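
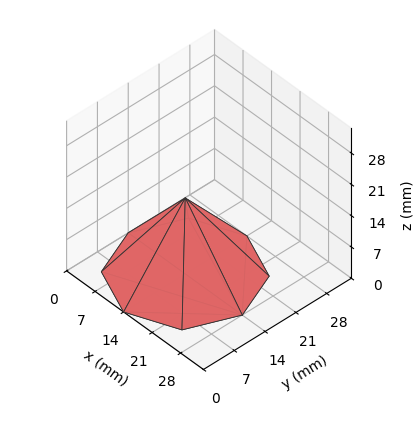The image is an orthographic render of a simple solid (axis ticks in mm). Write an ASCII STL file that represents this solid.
Reading the render: the shape is a regular 8-sided pyramid, base circumscribed radius ≈ 14 mm, apex at z ≈ 17 mm (dimensions read to the nearest mm from the axis ticks). For the STL, each face is triangulated and given an outward normal.

solid part
  facet normal 0.0000 0.0000 -1.0000
    outer loop
      vertex 14.0 28.0 0.0
      vertex 23.9 23.9 0.0
      vertex 28.0 14.0 0.0
    endloop
  endfacet
  facet normal 0.0000 0.0000 -1.0000
    outer loop
      vertex 4.1 23.9 0.0
      vertex 14.0 28.0 0.0
      vertex 28.0 14.0 0.0
    endloop
  endfacet
  facet normal 0.0000 0.0000 -1.0000
    outer loop
      vertex 0.0 14.0 0.0
      vertex 4.1 23.9 0.0
      vertex 28.0 14.0 0.0
    endloop
  endfacet
  facet normal 0.0000 0.0000 -1.0000
    outer loop
      vertex 4.1 4.1 0.0
      vertex 0.0 14.0 0.0
      vertex 28.0 14.0 0.0
    endloop
  endfacet
  facet normal 0.0000 0.0000 -1.0000
    outer loop
      vertex 14.0 0.0 0.0
      vertex 4.1 4.1 0.0
      vertex 28.0 14.0 0.0
    endloop
  endfacet
  facet normal 0.0000 0.0000 -1.0000
    outer loop
      vertex 23.9 4.1 0.0
      vertex 14.0 0.0 0.0
      vertex 28.0 14.0 0.0
    endloop
  endfacet
  facet normal 0.7353 0.3045 0.6055
    outer loop
      vertex 28.0 14.0 0.0
      vertex 23.9 23.9 0.0
      vertex 14.0 14.0 17.0
    endloop
  endfacet
  facet normal 0.3045 0.7353 0.6055
    outer loop
      vertex 23.9 23.9 0.0
      vertex 14.0 28.0 0.0
      vertex 14.0 14.0 17.0
    endloop
  endfacet
  facet normal -0.3045 0.7353 0.6055
    outer loop
      vertex 14.0 28.0 0.0
      vertex 4.1 23.9 0.0
      vertex 14.0 14.0 17.0
    endloop
  endfacet
  facet normal -0.7353 0.3045 0.6055
    outer loop
      vertex 4.1 23.9 0.0
      vertex 0.0 14.0 0.0
      vertex 14.0 14.0 17.0
    endloop
  endfacet
  facet normal -0.7353 -0.3045 0.6055
    outer loop
      vertex 0.0 14.0 0.0
      vertex 4.1 4.1 0.0
      vertex 14.0 14.0 17.0
    endloop
  endfacet
  facet normal -0.3045 -0.7353 0.6055
    outer loop
      vertex 4.1 4.1 0.0
      vertex 14.0 0.0 0.0
      vertex 14.0 14.0 17.0
    endloop
  endfacet
  facet normal 0.3045 -0.7353 0.6055
    outer loop
      vertex 14.0 0.0 0.0
      vertex 23.9 4.1 0.0
      vertex 14.0 14.0 17.0
    endloop
  endfacet
  facet normal 0.7353 -0.3045 0.6055
    outer loop
      vertex 23.9 4.1 0.0
      vertex 28.0 14.0 0.0
      vertex 14.0 14.0 17.0
    endloop
  endfacet
endsolid part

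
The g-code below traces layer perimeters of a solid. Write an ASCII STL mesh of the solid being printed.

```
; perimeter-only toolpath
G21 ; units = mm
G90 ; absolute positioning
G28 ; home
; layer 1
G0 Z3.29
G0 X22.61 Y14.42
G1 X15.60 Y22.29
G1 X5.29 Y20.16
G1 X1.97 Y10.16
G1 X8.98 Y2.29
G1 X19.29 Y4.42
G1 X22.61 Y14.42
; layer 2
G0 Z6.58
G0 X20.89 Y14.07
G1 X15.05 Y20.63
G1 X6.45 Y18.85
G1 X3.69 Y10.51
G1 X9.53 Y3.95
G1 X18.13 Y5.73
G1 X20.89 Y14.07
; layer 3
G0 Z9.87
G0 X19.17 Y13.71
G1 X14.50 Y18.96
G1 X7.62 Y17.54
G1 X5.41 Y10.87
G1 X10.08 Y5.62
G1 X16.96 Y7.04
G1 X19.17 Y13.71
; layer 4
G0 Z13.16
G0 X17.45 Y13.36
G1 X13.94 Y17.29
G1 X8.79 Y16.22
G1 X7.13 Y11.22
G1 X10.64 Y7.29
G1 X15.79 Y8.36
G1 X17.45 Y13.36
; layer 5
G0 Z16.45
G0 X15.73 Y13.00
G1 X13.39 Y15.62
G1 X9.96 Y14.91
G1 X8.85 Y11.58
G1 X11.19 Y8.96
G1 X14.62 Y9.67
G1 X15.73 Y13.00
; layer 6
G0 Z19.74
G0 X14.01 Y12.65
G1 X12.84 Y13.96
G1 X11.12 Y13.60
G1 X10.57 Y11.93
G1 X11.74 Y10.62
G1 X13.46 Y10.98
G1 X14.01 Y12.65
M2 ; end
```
solid part
  facet normal 0.0000 0.0000 -1.0000
    outer loop
      vertex 4.12 21.47 0.00
      vertex 16.15 23.96 0.00
      vertex 24.33 14.78 0.00
    endloop
  endfacet
  facet normal 0.0000 0.0000 -1.0000
    outer loop
      vertex 0.25 9.80 0.00
      vertex 4.12 21.47 0.00
      vertex 24.33 14.78 0.00
    endloop
  endfacet
  facet normal 0.0000 0.0000 -1.0000
    outer loop
      vertex 8.43 0.62 0.00
      vertex 0.25 9.80 0.00
      vertex 24.33 14.78 0.00
    endloop
  endfacet
  facet normal 0.0000 0.0000 -1.0000
    outer loop
      vertex 20.46 3.11 0.00
      vertex 8.43 0.62 0.00
      vertex 24.33 14.78 0.00
    endloop
  endfacet
  facet normal 0.6777 0.6039 0.4196
    outer loop
      vertex 24.33 14.78 0.00
      vertex 16.15 23.96 0.00
      vertex 12.29 12.29 23.03
    endloop
  endfacet
  facet normal -0.1840 0.8889 0.4196
    outer loop
      vertex 16.15 23.96 0.00
      vertex 4.12 21.47 0.00
      vertex 12.29 12.29 23.03
    endloop
  endfacet
  facet normal -0.8616 0.2857 0.4195
    outer loop
      vertex 4.12 21.47 0.00
      vertex 0.25 9.80 0.00
      vertex 12.29 12.29 23.03
    endloop
  endfacet
  facet normal -0.6777 -0.6039 0.4196
    outer loop
      vertex 0.25 9.80 0.00
      vertex 8.43 0.62 0.00
      vertex 12.29 12.29 23.03
    endloop
  endfacet
  facet normal 0.1840 -0.8889 0.4196
    outer loop
      vertex 8.43 0.62 0.00
      vertex 20.46 3.11 0.00
      vertex 12.29 12.29 23.03
    endloop
  endfacet
  facet normal 0.8616 -0.2857 0.4195
    outer loop
      vertex 20.46 3.11 0.00
      vertex 24.33 14.78 0.00
      vertex 12.29 12.29 23.03
    endloop
  endfacet
endsolid part

The G0 Z moves step by Δz≈3.29 mm. The G1 loops shrink linearly with z, so the solid tapers from its base footprint up to z≈23. Closing with a flat bottom cap and the tapered top and triangulating gives 10 facets — a regular 6-sided pyramid, base circumscribed radius ≈ 12.3 mm, apex at z ≈ 23 mm.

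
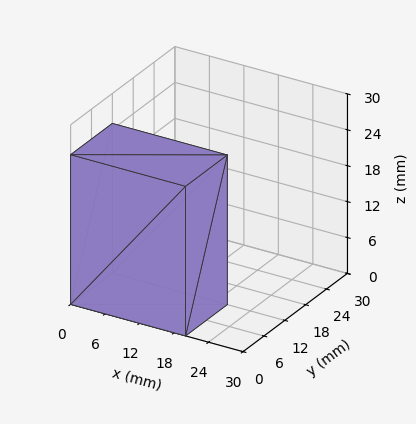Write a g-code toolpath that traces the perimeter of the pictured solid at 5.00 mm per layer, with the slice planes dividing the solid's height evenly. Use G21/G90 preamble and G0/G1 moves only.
Reading the render: the shape is a rectangular box, roughly 20 × 12 mm footprint and 25 mm tall (dimensions read to the nearest mm from the axis ticks). For the g-code, the solid's height is divided into equal slices at the stated Δz and each level perimeter traced with G1 moves after a G0 lift.

; perimeter-only toolpath
G21 ; units = mm
G90 ; absolute positioning
G28 ; home
; layer 1
G0 Z5.00
G0 X0.00 Y0.00
G1 X20.00 Y0.00
G1 X20.00 Y12.00
G1 X0.00 Y12.00
G1 X0.00 Y0.00
; layer 2
G0 Z10.00
G0 X0.00 Y0.00
G1 X20.00 Y0.00
G1 X20.00 Y12.00
G1 X0.00 Y12.00
G1 X0.00 Y0.00
; layer 3
G0 Z15.00
G0 X0.00 Y0.00
G1 X20.00 Y0.00
G1 X20.00 Y12.00
G1 X0.00 Y12.00
G1 X0.00 Y0.00
; layer 4
G0 Z20.00
G0 X0.00 Y0.00
G1 X20.00 Y0.00
G1 X20.00 Y12.00
G1 X0.00 Y12.00
G1 X0.00 Y0.00
; layer 5
G0 Z25.00
G0 X0.00 Y0.00
G1 X20.00 Y0.00
G1 X20.00 Y12.00
G1 X0.00 Y12.00
G1 X0.00 Y0.00
M2 ; end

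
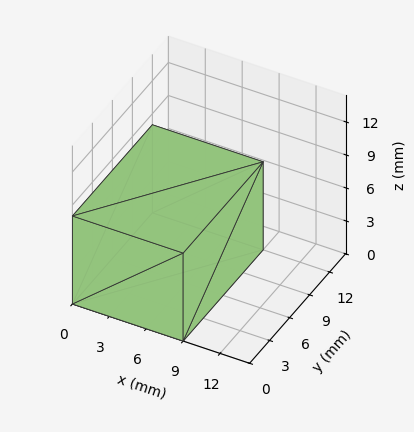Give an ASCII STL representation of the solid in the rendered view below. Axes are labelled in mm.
Reading the render: the shape is a rectangular box, roughly 9 × 12 mm footprint and 8 mm tall (dimensions read to the nearest mm from the axis ticks). For the STL, each face is triangulated and given an outward normal.

solid part
  facet normal 0.0000 0.0000 -1.0000
    outer loop
      vertex 9.00 12.00 0.00
      vertex 9.00 0.00 0.00
      vertex 0.00 0.00 0.00
    endloop
  endfacet
  facet normal 0.0000 0.0000 -1.0000
    outer loop
      vertex 0.00 12.00 0.00
      vertex 9.00 12.00 0.00
      vertex 0.00 0.00 0.00
    endloop
  endfacet
  facet normal 0.0000 0.0000 1.0000
    outer loop
      vertex 0.00 0.00 8.00
      vertex 9.00 0.00 8.00
      vertex 9.00 12.00 8.00
    endloop
  endfacet
  facet normal 0.0000 0.0000 1.0000
    outer loop
      vertex 0.00 0.00 8.00
      vertex 9.00 12.00 8.00
      vertex 0.00 12.00 8.00
    endloop
  endfacet
  facet normal 0.0000 -1.0000 0.0000
    outer loop
      vertex 0.00 0.00 0.00
      vertex 9.00 0.00 0.00
      vertex 9.00 0.00 8.00
    endloop
  endfacet
  facet normal 0.0000 -1.0000 0.0000
    outer loop
      vertex 0.00 0.00 0.00
      vertex 9.00 0.00 8.00
      vertex 0.00 0.00 8.00
    endloop
  endfacet
  facet normal 0.0000 1.0000 0.0000
    outer loop
      vertex 9.00 12.00 8.00
      vertex 9.00 12.00 0.00
      vertex 0.00 12.00 0.00
    endloop
  endfacet
  facet normal 0.0000 1.0000 0.0000
    outer loop
      vertex 0.00 12.00 8.00
      vertex 9.00 12.00 8.00
      vertex 0.00 12.00 0.00
    endloop
  endfacet
  facet normal -1.0000 0.0000 0.0000
    outer loop
      vertex 0.00 12.00 8.00
      vertex 0.00 12.00 0.00
      vertex 0.00 0.00 0.00
    endloop
  endfacet
  facet normal -1.0000 0.0000 0.0000
    outer loop
      vertex 0.00 0.00 8.00
      vertex 0.00 12.00 8.00
      vertex 0.00 0.00 0.00
    endloop
  endfacet
  facet normal 1.0000 0.0000 0.0000
    outer loop
      vertex 9.00 0.00 0.00
      vertex 9.00 12.00 0.00
      vertex 9.00 12.00 8.00
    endloop
  endfacet
  facet normal 1.0000 0.0000 0.0000
    outer loop
      vertex 9.00 0.00 0.00
      vertex 9.00 12.00 8.00
      vertex 9.00 0.00 8.00
    endloop
  endfacet
endsolid part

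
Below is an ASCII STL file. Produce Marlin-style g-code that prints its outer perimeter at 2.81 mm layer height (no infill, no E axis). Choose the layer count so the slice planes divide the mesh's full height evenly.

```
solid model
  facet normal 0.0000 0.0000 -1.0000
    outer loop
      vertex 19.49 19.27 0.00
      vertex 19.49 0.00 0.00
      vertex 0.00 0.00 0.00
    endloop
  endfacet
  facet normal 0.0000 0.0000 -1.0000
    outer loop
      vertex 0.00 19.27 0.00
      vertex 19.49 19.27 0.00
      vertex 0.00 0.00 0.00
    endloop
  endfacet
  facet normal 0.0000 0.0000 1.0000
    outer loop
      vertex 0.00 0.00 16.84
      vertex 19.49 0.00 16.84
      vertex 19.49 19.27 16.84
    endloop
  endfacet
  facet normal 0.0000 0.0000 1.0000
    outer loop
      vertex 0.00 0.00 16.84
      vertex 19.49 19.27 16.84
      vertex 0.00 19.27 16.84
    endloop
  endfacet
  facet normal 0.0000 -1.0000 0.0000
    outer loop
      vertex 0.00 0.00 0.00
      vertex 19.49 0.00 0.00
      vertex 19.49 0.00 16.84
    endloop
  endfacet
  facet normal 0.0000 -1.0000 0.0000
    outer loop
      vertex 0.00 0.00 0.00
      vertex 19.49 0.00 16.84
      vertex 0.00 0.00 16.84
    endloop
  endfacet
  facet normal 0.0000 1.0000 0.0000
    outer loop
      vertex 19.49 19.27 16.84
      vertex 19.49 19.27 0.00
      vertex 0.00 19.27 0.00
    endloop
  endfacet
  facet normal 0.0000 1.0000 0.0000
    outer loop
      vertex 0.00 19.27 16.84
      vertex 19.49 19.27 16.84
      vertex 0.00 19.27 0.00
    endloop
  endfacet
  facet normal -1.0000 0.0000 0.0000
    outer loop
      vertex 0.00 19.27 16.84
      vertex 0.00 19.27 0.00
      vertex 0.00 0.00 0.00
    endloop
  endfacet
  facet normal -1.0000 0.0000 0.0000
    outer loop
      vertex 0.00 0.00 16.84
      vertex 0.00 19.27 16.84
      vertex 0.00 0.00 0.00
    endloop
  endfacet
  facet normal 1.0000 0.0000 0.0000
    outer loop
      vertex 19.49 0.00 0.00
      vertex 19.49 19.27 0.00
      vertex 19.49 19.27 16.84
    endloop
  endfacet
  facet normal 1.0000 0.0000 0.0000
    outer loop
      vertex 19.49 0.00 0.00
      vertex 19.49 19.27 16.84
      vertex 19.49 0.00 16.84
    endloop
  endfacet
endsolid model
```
; perimeter-only toolpath
G21 ; units = mm
G90 ; absolute positioning
G28 ; home
; layer 1
G0 Z2.81
G0 X0.00 Y0.00
G1 X19.49 Y0.00
G1 X19.49 Y19.27
G1 X0.00 Y19.27
G1 X0.00 Y0.00
; layer 2
G0 Z5.61
G0 X0.00 Y0.00
G1 X19.49 Y0.00
G1 X19.49 Y19.27
G1 X0.00 Y19.27
G1 X0.00 Y0.00
; layer 3
G0 Z8.42
G0 X0.00 Y0.00
G1 X19.49 Y0.00
G1 X19.49 Y19.27
G1 X0.00 Y19.27
G1 X0.00 Y0.00
; layer 4
G0 Z11.23
G0 X0.00 Y0.00
G1 X19.49 Y0.00
G1 X19.49 Y19.27
G1 X0.00 Y19.27
G1 X0.00 Y0.00
; layer 5
G0 Z14.03
G0 X0.00 Y0.00
G1 X19.49 Y0.00
G1 X19.49 Y19.27
G1 X0.00 Y19.27
G1 X0.00 Y0.00
; layer 6
G0 Z16.84
G0 X0.00 Y0.00
G1 X19.49 Y0.00
G1 X19.49 Y19.27
G1 X0.00 Y19.27
G1 X0.00 Y0.00
M2 ; end

The solid is a rectangular box, roughly 19.5 × 19.3 mm footprint and 16.8 mm tall. Slicing at Δz = 2.81 mm — 6 equal slices spanning the solid's height, so layer i sits at z = i·h/6 — gives 6 non-empty perimeters. Each is a 4-segment closed polygon; G0 lifts to the layer z and rapids to the start vertex, then G1 traces the edges.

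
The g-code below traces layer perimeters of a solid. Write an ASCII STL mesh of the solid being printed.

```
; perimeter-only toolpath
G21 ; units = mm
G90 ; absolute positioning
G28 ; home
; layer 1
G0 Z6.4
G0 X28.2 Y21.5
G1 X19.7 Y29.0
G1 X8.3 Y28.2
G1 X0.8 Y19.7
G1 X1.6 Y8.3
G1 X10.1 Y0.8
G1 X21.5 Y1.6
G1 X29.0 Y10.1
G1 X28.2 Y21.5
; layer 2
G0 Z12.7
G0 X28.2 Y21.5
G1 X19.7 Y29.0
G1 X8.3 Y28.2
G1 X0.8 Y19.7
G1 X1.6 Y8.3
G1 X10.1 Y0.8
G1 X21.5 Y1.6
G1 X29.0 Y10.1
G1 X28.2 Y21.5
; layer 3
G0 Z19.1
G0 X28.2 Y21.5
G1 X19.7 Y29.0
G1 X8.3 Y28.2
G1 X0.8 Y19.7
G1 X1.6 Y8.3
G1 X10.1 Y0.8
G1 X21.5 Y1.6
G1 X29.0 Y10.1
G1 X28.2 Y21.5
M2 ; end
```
solid part
  facet normal 0.0000 0.0000 -1.0000
    outer loop
      vertex 8.3 28.2 0.0
      vertex 19.7 29.0 0.0
      vertex 28.2 21.5 0.0
    endloop
  endfacet
  facet normal 0.0000 0.0000 -1.0000
    outer loop
      vertex 0.8 19.7 0.0
      vertex 8.3 28.2 0.0
      vertex 28.2 21.5 0.0
    endloop
  endfacet
  facet normal 0.0000 0.0000 -1.0000
    outer loop
      vertex 1.6 8.3 0.0
      vertex 0.8 19.7 0.0
      vertex 28.2 21.5 0.0
    endloop
  endfacet
  facet normal 0.0000 0.0000 -1.0000
    outer loop
      vertex 10.1 0.8 0.0
      vertex 1.6 8.3 0.0
      vertex 28.2 21.5 0.0
    endloop
  endfacet
  facet normal 0.0000 0.0000 -1.0000
    outer loop
      vertex 21.5 1.6 0.0
      vertex 10.1 0.8 0.0
      vertex 28.2 21.5 0.0
    endloop
  endfacet
  facet normal 0.0000 0.0000 -1.0000
    outer loop
      vertex 29.0 10.1 0.0
      vertex 21.5 1.6 0.0
      vertex 28.2 21.5 0.0
    endloop
  endfacet
  facet normal 0.0000 0.0000 1.0000
    outer loop
      vertex 28.2 21.5 19.1
      vertex 19.7 29.0 19.1
      vertex 8.3 28.2 19.1
    endloop
  endfacet
  facet normal 0.0000 0.0000 1.0000
    outer loop
      vertex 28.2 21.5 19.1
      vertex 8.3 28.2 19.1
      vertex 0.8 19.7 19.1
    endloop
  endfacet
  facet normal 0.0000 0.0000 1.0000
    outer loop
      vertex 28.2 21.5 19.1
      vertex 0.8 19.7 19.1
      vertex 1.6 8.3 19.1
    endloop
  endfacet
  facet normal 0.0000 0.0000 1.0000
    outer loop
      vertex 28.2 21.5 19.1
      vertex 1.6 8.3 19.1
      vertex 10.1 0.8 19.1
    endloop
  endfacet
  facet normal 0.0000 0.0000 1.0000
    outer loop
      vertex 28.2 21.5 19.1
      vertex 10.1 0.8 19.1
      vertex 21.5 1.6 19.1
    endloop
  endfacet
  facet normal 0.0000 0.0000 1.0000
    outer loop
      vertex 28.2 21.5 19.1
      vertex 21.5 1.6 19.1
      vertex 29.0 10.1 19.1
    endloop
  endfacet
  facet normal 0.6616 0.7498 0.0000
    outer loop
      vertex 28.2 21.5 0.0
      vertex 19.7 29.0 0.0
      vertex 19.7 29.0 19.1
    endloop
  endfacet
  facet normal 0.6616 0.7498 0.0000
    outer loop
      vertex 28.2 21.5 0.0
      vertex 19.7 29.0 19.1
      vertex 28.2 21.5 19.1
    endloop
  endfacet
  facet normal -0.0700 0.9975 0.0000
    outer loop
      vertex 19.7 29.0 0.0
      vertex 8.3 28.2 0.0
      vertex 8.3 28.2 19.1
    endloop
  endfacet
  facet normal -0.0700 0.9975 0.0000
    outer loop
      vertex 19.7 29.0 0.0
      vertex 8.3 28.2 19.1
      vertex 19.7 29.0 19.1
    endloop
  endfacet
  facet normal -0.7498 0.6616 0.0000
    outer loop
      vertex 8.3 28.2 0.0
      vertex 0.8 19.7 0.0
      vertex 0.8 19.7 19.1
    endloop
  endfacet
  facet normal -0.7498 0.6616 0.0000
    outer loop
      vertex 8.3 28.2 0.0
      vertex 0.8 19.7 19.1
      vertex 8.3 28.2 19.1
    endloop
  endfacet
  facet normal -0.9975 -0.0700 0.0000
    outer loop
      vertex 0.8 19.7 0.0
      vertex 1.6 8.3 0.0
      vertex 1.6 8.3 19.1
    endloop
  endfacet
  facet normal -0.9975 -0.0700 0.0000
    outer loop
      vertex 0.8 19.7 0.0
      vertex 1.6 8.3 19.1
      vertex 0.8 19.7 19.1
    endloop
  endfacet
  facet normal -0.6616 -0.7498 0.0000
    outer loop
      vertex 1.6 8.3 0.0
      vertex 10.1 0.8 0.0
      vertex 10.1 0.8 19.1
    endloop
  endfacet
  facet normal -0.6616 -0.7498 0.0000
    outer loop
      vertex 1.6 8.3 0.0
      vertex 10.1 0.8 19.1
      vertex 1.6 8.3 19.1
    endloop
  endfacet
  facet normal 0.0700 -0.9975 0.0000
    outer loop
      vertex 10.1 0.8 0.0
      vertex 21.5 1.6 0.0
      vertex 21.5 1.6 19.1
    endloop
  endfacet
  facet normal 0.0700 -0.9975 0.0000
    outer loop
      vertex 10.1 0.8 0.0
      vertex 21.5 1.6 19.1
      vertex 10.1 0.8 19.1
    endloop
  endfacet
  facet normal 0.7498 -0.6616 0.0000
    outer loop
      vertex 21.5 1.6 0.0
      vertex 29.0 10.1 0.0
      vertex 29.0 10.1 19.1
    endloop
  endfacet
  facet normal 0.7498 -0.6616 0.0000
    outer loop
      vertex 21.5 1.6 0.0
      vertex 29.0 10.1 19.1
      vertex 21.5 1.6 19.1
    endloop
  endfacet
  facet normal 0.9975 0.0700 0.0000
    outer loop
      vertex 29.0 10.1 0.0
      vertex 28.2 21.5 0.0
      vertex 28.2 21.5 19.1
    endloop
  endfacet
  facet normal 0.9975 0.0700 0.0000
    outer loop
      vertex 29.0 10.1 0.0
      vertex 28.2 21.5 19.1
      vertex 29.0 10.1 19.1
    endloop
  endfacet
endsolid part

The G0 Z moves step by Δz≈6.4 mm. Every layer's G1 loop is the same polygon, so the solid is a straight extrusion of it from z=0 to z≈19.1. Closing with flat bottom and top caps and triangulating gives 28 facets — a regular 8-sided prism (a cylinder approximated with 8 flat sides), circumscribed radius ≈ 14.9 mm, height ≈ 19.1 mm.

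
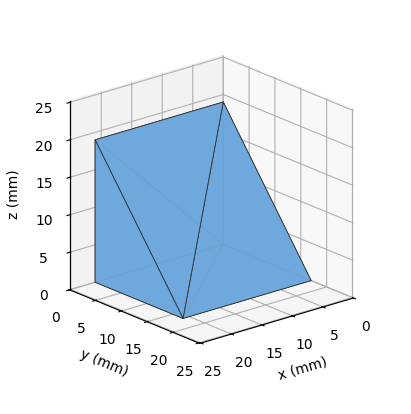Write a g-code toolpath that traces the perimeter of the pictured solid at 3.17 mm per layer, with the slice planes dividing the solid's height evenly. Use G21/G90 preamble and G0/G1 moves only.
Reading the render: the shape is a wedge (ramp): 21 × 17 mm base, rising to 19 mm along the y=0 edge and sloping linearly to z=0 at y=17 (dimensions read to the nearest mm from the axis ticks). For the g-code, the solid's height is divided into equal slices at the stated Δz and each level perimeter traced with G1 moves after a G0 lift.

; perimeter-only toolpath
G21 ; units = mm
G90 ; absolute positioning
G28 ; home
; layer 1
G0 Z3.17
G0 X0.00 Y0.00
G1 X21.00 Y0.00
G1 X21.00 Y14.17
G1 X0.00 Y14.17
G1 X0.00 Y0.00
; layer 2
G0 Z6.33
G0 X0.00 Y0.00
G1 X21.00 Y0.00
G1 X21.00 Y11.33
G1 X0.00 Y11.33
G1 X0.00 Y0.00
; layer 3
G0 Z9.50
G0 X0.00 Y0.00
G1 X21.00 Y0.00
G1 X21.00 Y8.50
G1 X0.00 Y8.50
G1 X0.00 Y0.00
; layer 4
G0 Z12.67
G0 X0.00 Y0.00
G1 X21.00 Y0.00
G1 X21.00 Y5.67
G1 X0.00 Y5.67
G1 X0.00 Y0.00
; layer 5
G0 Z15.83
G0 X0.00 Y0.00
G1 X21.00 Y0.00
G1 X21.00 Y2.83
G1 X0.00 Y2.83
G1 X0.00 Y0.00
M2 ; end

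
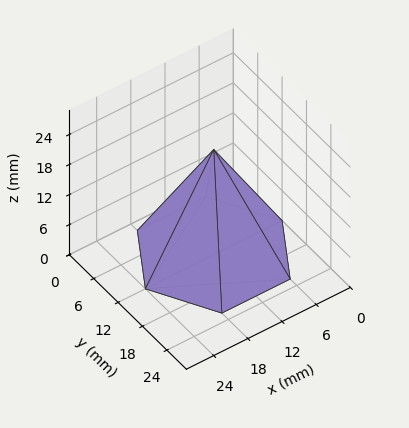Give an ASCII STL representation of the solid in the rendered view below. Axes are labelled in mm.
Reading the render: the shape is a regular 6-sided pyramid, base circumscribed radius ≈ 12 mm, apex at z ≈ 21 mm (dimensions read to the nearest mm from the axis ticks). For the STL, each face is triangulated and given an outward normal.

solid part
  facet normal 0.0000 0.0000 -1.0000
    outer loop
      vertex 6.000 22.392 0.000
      vertex 18.000 22.392 0.000
      vertex 24.000 12.000 0.000
    endloop
  endfacet
  facet normal 0.0000 0.0000 -1.0000
    outer loop
      vertex 0.000 12.000 0.000
      vertex 6.000 22.392 0.000
      vertex 24.000 12.000 0.000
    endloop
  endfacet
  facet normal 0.0000 0.0000 -1.0000
    outer loop
      vertex 6.000 1.608 0.000
      vertex 0.000 12.000 0.000
      vertex 24.000 12.000 0.000
    endloop
  endfacet
  facet normal 0.0000 0.0000 -1.0000
    outer loop
      vertex 18.000 1.608 0.000
      vertex 6.000 1.608 0.000
      vertex 24.000 12.000 0.000
    endloop
  endfacet
  facet normal 0.7762 0.4481 0.4435
    outer loop
      vertex 24.000 12.000 0.000
      vertex 18.000 22.392 0.000
      vertex 12.000 12.000 21.000
    endloop
  endfacet
  facet normal 0.0000 0.8963 0.4435
    outer loop
      vertex 18.000 22.392 0.000
      vertex 6.000 22.392 0.000
      vertex 12.000 12.000 21.000
    endloop
  endfacet
  facet normal -0.7762 0.4481 0.4435
    outer loop
      vertex 6.000 22.392 0.000
      vertex 0.000 12.000 0.000
      vertex 12.000 12.000 21.000
    endloop
  endfacet
  facet normal -0.7762 -0.4481 0.4435
    outer loop
      vertex 0.000 12.000 0.000
      vertex 6.000 1.608 0.000
      vertex 12.000 12.000 21.000
    endloop
  endfacet
  facet normal 0.0000 -0.8963 0.4435
    outer loop
      vertex 6.000 1.608 0.000
      vertex 18.000 1.608 0.000
      vertex 12.000 12.000 21.000
    endloop
  endfacet
  facet normal 0.7762 -0.4481 0.4435
    outer loop
      vertex 18.000 1.608 0.000
      vertex 24.000 12.000 0.000
      vertex 12.000 12.000 21.000
    endloop
  endfacet
endsolid part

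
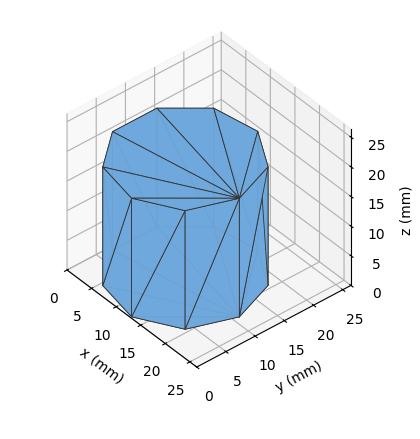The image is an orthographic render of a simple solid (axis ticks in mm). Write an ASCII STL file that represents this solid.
Reading the render: the shape is a regular 9-sided prism (a cylinder approximated with 9 flat sides), circumscribed radius ≈ 11 mm, height ≈ 20 mm (dimensions read to the nearest mm from the axis ticks). For the STL, each face is triangulated and given an outward normal.

solid part
  facet normal 0.0000 0.0000 -1.0000
    outer loop
      vertex 12.9 21.8 0.0
      vertex 19.4 18.1 0.0
      vertex 22.0 11.0 0.0
    endloop
  endfacet
  facet normal 0.0000 0.0000 -1.0000
    outer loop
      vertex 5.5 20.5 0.0
      vertex 12.9 21.8 0.0
      vertex 22.0 11.0 0.0
    endloop
  endfacet
  facet normal 0.0000 0.0000 -1.0000
    outer loop
      vertex 0.7 14.8 0.0
      vertex 5.5 20.5 0.0
      vertex 22.0 11.0 0.0
    endloop
  endfacet
  facet normal 0.0000 0.0000 -1.0000
    outer loop
      vertex 0.7 7.2 0.0
      vertex 0.7 14.8 0.0
      vertex 22.0 11.0 0.0
    endloop
  endfacet
  facet normal 0.0000 0.0000 -1.0000
    outer loop
      vertex 5.5 1.5 0.0
      vertex 0.7 7.2 0.0
      vertex 22.0 11.0 0.0
    endloop
  endfacet
  facet normal 0.0000 0.0000 -1.0000
    outer loop
      vertex 12.9 0.2 0.0
      vertex 5.5 1.5 0.0
      vertex 22.0 11.0 0.0
    endloop
  endfacet
  facet normal 0.0000 0.0000 -1.0000
    outer loop
      vertex 19.4 3.9 0.0
      vertex 12.9 0.2 0.0
      vertex 22.0 11.0 0.0
    endloop
  endfacet
  facet normal 0.0000 0.0000 1.0000
    outer loop
      vertex 22.0 11.0 20.0
      vertex 19.4 18.1 20.0
      vertex 12.9 21.8 20.0
    endloop
  endfacet
  facet normal 0.0000 0.0000 1.0000
    outer loop
      vertex 22.0 11.0 20.0
      vertex 12.9 21.8 20.0
      vertex 5.5 20.5 20.0
    endloop
  endfacet
  facet normal 0.0000 0.0000 1.0000
    outer loop
      vertex 22.0 11.0 20.0
      vertex 5.5 20.5 20.0
      vertex 0.7 14.8 20.0
    endloop
  endfacet
  facet normal 0.0000 0.0000 1.0000
    outer loop
      vertex 22.0 11.0 20.0
      vertex 0.7 14.8 20.0
      vertex 0.7 7.2 20.0
    endloop
  endfacet
  facet normal 0.0000 0.0000 1.0000
    outer loop
      vertex 22.0 11.0 20.0
      vertex 0.7 7.2 20.0
      vertex 5.5 1.5 20.0
    endloop
  endfacet
  facet normal 0.0000 0.0000 1.0000
    outer loop
      vertex 22.0 11.0 20.0
      vertex 5.5 1.5 20.0
      vertex 12.9 0.2 20.0
    endloop
  endfacet
  facet normal 0.0000 0.0000 1.0000
    outer loop
      vertex 22.0 11.0 20.0
      vertex 12.9 0.2 20.0
      vertex 19.4 3.9 20.0
    endloop
  endfacet
  facet normal 0.9390 0.3439 0.0000
    outer loop
      vertex 22.0 11.0 0.0
      vertex 19.4 18.1 0.0
      vertex 19.4 18.1 20.0
    endloop
  endfacet
  facet normal 0.9390 0.3439 0.0000
    outer loop
      vertex 22.0 11.0 0.0
      vertex 19.4 18.1 20.0
      vertex 22.0 11.0 20.0
    endloop
  endfacet
  facet normal 0.4947 0.8691 0.0000
    outer loop
      vertex 19.4 18.1 0.0
      vertex 12.9 21.8 0.0
      vertex 12.9 21.8 20.0
    endloop
  endfacet
  facet normal 0.4947 0.8691 0.0000
    outer loop
      vertex 19.4 18.1 0.0
      vertex 12.9 21.8 20.0
      vertex 19.4 18.1 20.0
    endloop
  endfacet
  facet normal -0.1730 0.9849 0.0000
    outer loop
      vertex 12.9 21.8 0.0
      vertex 5.5 20.5 0.0
      vertex 5.5 20.5 20.0
    endloop
  endfacet
  facet normal -0.1730 0.9849 0.0000
    outer loop
      vertex 12.9 21.8 0.0
      vertex 5.5 20.5 20.0
      vertex 12.9 21.8 20.0
    endloop
  endfacet
  facet normal -0.7649 0.6441 0.0000
    outer loop
      vertex 5.5 20.5 0.0
      vertex 0.7 14.8 0.0
      vertex 0.7 14.8 20.0
    endloop
  endfacet
  facet normal -0.7649 0.6441 0.0000
    outer loop
      vertex 5.5 20.5 0.0
      vertex 0.7 14.8 20.0
      vertex 5.5 20.5 20.0
    endloop
  endfacet
  facet normal -1.0000 0.0000 0.0000
    outer loop
      vertex 0.7 14.8 0.0
      vertex 0.7 7.2 0.0
      vertex 0.7 7.2 20.0
    endloop
  endfacet
  facet normal -1.0000 0.0000 0.0000
    outer loop
      vertex 0.7 14.8 0.0
      vertex 0.7 7.2 20.0
      vertex 0.7 14.8 20.0
    endloop
  endfacet
  facet normal -0.7649 -0.6441 0.0000
    outer loop
      vertex 0.7 7.2 0.0
      vertex 5.5 1.5 0.0
      vertex 5.5 1.5 20.0
    endloop
  endfacet
  facet normal -0.7649 -0.6441 0.0000
    outer loop
      vertex 0.7 7.2 0.0
      vertex 5.5 1.5 20.0
      vertex 0.7 7.2 20.0
    endloop
  endfacet
  facet normal -0.1730 -0.9849 0.0000
    outer loop
      vertex 5.5 1.5 0.0
      vertex 12.9 0.2 0.0
      vertex 12.9 0.2 20.0
    endloop
  endfacet
  facet normal -0.1730 -0.9849 0.0000
    outer loop
      vertex 5.5 1.5 0.0
      vertex 12.9 0.2 20.0
      vertex 5.5 1.5 20.0
    endloop
  endfacet
  facet normal 0.4947 -0.8691 0.0000
    outer loop
      vertex 12.9 0.2 0.0
      vertex 19.4 3.9 0.0
      vertex 19.4 3.9 20.0
    endloop
  endfacet
  facet normal 0.4947 -0.8691 0.0000
    outer loop
      vertex 12.9 0.2 0.0
      vertex 19.4 3.9 20.0
      vertex 12.9 0.2 20.0
    endloop
  endfacet
  facet normal 0.9390 -0.3439 0.0000
    outer loop
      vertex 19.4 3.9 0.0
      vertex 22.0 11.0 0.0
      vertex 22.0 11.0 20.0
    endloop
  endfacet
  facet normal 0.9390 -0.3439 0.0000
    outer loop
      vertex 19.4 3.9 0.0
      vertex 22.0 11.0 20.0
      vertex 19.4 3.9 20.0
    endloop
  endfacet
endsolid part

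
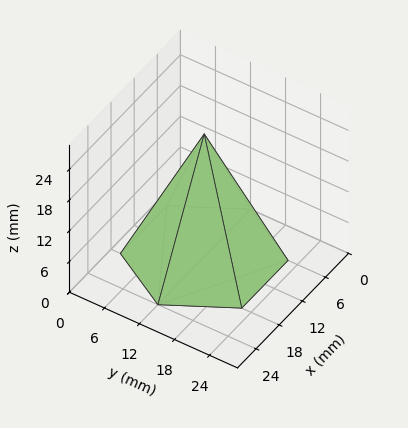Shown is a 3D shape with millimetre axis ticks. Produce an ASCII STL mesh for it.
Reading the render: the shape is a regular 6-sided pyramid, base circumscribed radius ≈ 12 mm, apex at z ≈ 24 mm (dimensions read to the nearest mm from the axis ticks). For the STL, each face is triangulated and given an outward normal.

solid part
  facet normal 0.0000 0.0000 -1.0000
    outer loop
      vertex 6.00 22.39 0.00
      vertex 18.00 22.39 0.00
      vertex 24.00 12.00 0.00
    endloop
  endfacet
  facet normal 0.0000 0.0000 -1.0000
    outer loop
      vertex 0.00 12.00 0.00
      vertex 6.00 22.39 0.00
      vertex 24.00 12.00 0.00
    endloop
  endfacet
  facet normal 0.0000 0.0000 -1.0000
    outer loop
      vertex 6.00 1.61 0.00
      vertex 0.00 12.00 0.00
      vertex 24.00 12.00 0.00
    endloop
  endfacet
  facet normal 0.0000 0.0000 -1.0000
    outer loop
      vertex 18.00 1.61 0.00
      vertex 6.00 1.61 0.00
      vertex 24.00 12.00 0.00
    endloop
  endfacet
  facet normal 0.7947 0.4589 0.3973
    outer loop
      vertex 24.00 12.00 0.00
      vertex 18.00 22.39 0.00
      vertex 12.00 12.00 24.00
    endloop
  endfacet
  facet normal 0.0000 0.9177 0.3973
    outer loop
      vertex 18.00 22.39 0.00
      vertex 6.00 22.39 0.00
      vertex 12.00 12.00 24.00
    endloop
  endfacet
  facet normal -0.7947 0.4589 0.3973
    outer loop
      vertex 6.00 22.39 0.00
      vertex 0.00 12.00 0.00
      vertex 12.00 12.00 24.00
    endloop
  endfacet
  facet normal -0.7947 -0.4589 0.3973
    outer loop
      vertex 0.00 12.00 0.00
      vertex 6.00 1.61 0.00
      vertex 12.00 12.00 24.00
    endloop
  endfacet
  facet normal 0.0000 -0.9177 0.3973
    outer loop
      vertex 6.00 1.61 0.00
      vertex 18.00 1.61 0.00
      vertex 12.00 12.00 24.00
    endloop
  endfacet
  facet normal 0.7947 -0.4589 0.3973
    outer loop
      vertex 18.00 1.61 0.00
      vertex 24.00 12.00 0.00
      vertex 12.00 12.00 24.00
    endloop
  endfacet
endsolid part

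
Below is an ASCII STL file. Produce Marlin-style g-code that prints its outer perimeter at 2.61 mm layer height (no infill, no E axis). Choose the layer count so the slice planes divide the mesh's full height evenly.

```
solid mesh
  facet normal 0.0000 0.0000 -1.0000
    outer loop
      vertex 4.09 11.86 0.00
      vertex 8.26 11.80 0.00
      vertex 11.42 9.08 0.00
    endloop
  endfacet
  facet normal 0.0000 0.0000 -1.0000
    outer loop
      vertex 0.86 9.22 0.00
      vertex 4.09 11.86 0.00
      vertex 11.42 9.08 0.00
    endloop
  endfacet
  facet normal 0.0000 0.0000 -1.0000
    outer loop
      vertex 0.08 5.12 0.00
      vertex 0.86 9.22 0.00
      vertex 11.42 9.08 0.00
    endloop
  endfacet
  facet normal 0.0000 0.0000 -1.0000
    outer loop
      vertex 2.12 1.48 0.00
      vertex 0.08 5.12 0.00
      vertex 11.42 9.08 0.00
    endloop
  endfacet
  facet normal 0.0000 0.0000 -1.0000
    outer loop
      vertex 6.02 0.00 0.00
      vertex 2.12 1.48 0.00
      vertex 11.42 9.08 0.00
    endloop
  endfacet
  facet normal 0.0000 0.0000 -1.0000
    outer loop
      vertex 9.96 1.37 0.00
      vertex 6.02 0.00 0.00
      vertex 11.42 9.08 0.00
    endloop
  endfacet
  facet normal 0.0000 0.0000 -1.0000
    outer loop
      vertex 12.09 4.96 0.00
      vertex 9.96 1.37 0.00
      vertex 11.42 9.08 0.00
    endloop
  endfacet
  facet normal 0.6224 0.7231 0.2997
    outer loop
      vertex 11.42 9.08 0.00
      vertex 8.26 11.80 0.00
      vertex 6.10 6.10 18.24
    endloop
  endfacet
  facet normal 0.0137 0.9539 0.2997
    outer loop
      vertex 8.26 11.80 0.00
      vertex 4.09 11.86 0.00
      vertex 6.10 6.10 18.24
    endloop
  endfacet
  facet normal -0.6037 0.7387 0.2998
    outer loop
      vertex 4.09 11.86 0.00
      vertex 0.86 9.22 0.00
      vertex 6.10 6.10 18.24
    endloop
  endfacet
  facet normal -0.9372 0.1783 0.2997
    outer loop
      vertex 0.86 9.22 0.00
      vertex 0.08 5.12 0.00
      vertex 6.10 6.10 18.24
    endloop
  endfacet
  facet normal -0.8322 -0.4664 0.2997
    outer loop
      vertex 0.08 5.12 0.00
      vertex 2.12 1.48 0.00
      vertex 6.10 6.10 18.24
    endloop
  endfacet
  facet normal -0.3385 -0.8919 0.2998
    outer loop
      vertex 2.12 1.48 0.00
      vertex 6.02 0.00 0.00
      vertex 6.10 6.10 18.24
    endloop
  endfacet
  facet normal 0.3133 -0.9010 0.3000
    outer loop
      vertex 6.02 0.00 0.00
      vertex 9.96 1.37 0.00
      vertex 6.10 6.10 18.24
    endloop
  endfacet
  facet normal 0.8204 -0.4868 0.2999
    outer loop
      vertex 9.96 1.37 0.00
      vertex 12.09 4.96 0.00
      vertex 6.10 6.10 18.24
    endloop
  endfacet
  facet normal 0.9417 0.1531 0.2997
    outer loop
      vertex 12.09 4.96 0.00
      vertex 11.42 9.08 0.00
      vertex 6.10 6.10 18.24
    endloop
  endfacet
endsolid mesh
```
; perimeter-only toolpath
G21 ; units = mm
G90 ; absolute positioning
G28 ; home
; layer 1
G0 Z2.61
G0 X10.66 Y8.65
G1 X7.95 Y10.99
G1 X4.38 Y11.04
G1 X1.61 Y8.77
G1 X0.94 Y5.26
G1 X2.69 Y2.14
G1 X6.03 Y0.87
G1 X9.41 Y2.05
G1 X11.23 Y5.12
G1 X10.66 Y8.65
; layer 2
G0 Z5.21
G0 X9.90 Y8.23
G1 X7.64 Y10.17
G1 X4.66 Y10.21
G1 X2.36 Y8.33
G1 X1.80 Y5.40
G1 X3.26 Y2.80
G1 X6.04 Y1.74
G1 X8.86 Y2.72
G1 X10.38 Y5.29
G1 X9.90 Y8.23
; layer 3
G0 Z7.82
G0 X9.14 Y7.80
G1 X7.33 Y9.36
G1 X4.95 Y9.39
G1 X3.11 Y7.88
G1 X2.66 Y5.54
G1 X3.83 Y3.46
G1 X6.05 Y2.61
G1 X8.31 Y3.40
G1 X9.52 Y5.45
G1 X9.14 Y7.80
; layer 4
G0 Z10.42
G0 X8.38 Y7.38
G1 X7.03 Y8.54
G1 X5.24 Y8.57
G1 X3.85 Y7.44
G1 X3.52 Y5.68
G1 X4.39 Y4.12
G1 X6.07 Y3.49
G1 X7.75 Y4.07
G1 X8.67 Y5.61
G1 X8.38 Y7.38
; layer 5
G0 Z13.03
G0 X7.62 Y6.95
G1 X6.72 Y7.73
G1 X5.53 Y7.75
G1 X4.60 Y6.99
G1 X4.38 Y5.82
G1 X4.96 Y4.78
G1 X6.08 Y4.36
G1 X7.20 Y4.75
G1 X7.81 Y5.77
G1 X7.62 Y6.95
; layer 6
G0 Z15.63
G0 X6.86 Y6.53
G1 X6.41 Y6.91
G1 X5.81 Y6.92
G1 X5.35 Y6.55
G1 X5.24 Y5.96
G1 X5.53 Y5.44
G1 X6.09 Y5.23
G1 X6.65 Y5.42
G1 X6.96 Y5.94
G1 X6.86 Y6.53
M2 ; end

The solid is a regular 9-sided pyramid, base circumscribed radius ≈ 6.1 mm, apex at z ≈ 18.2 mm. Slicing at Δz = 2.61 mm — 7 equal slices spanning the solid's height, so layer i sits at z = i·h/7 — gives 6 non-empty perimeters. Each is a 9-segment closed polygon; G0 lifts to the layer z and rapids to the start vertex, then G1 traces the edges. The cross-section shrinks linearly with z (the slice at the apex is degenerate and omitted).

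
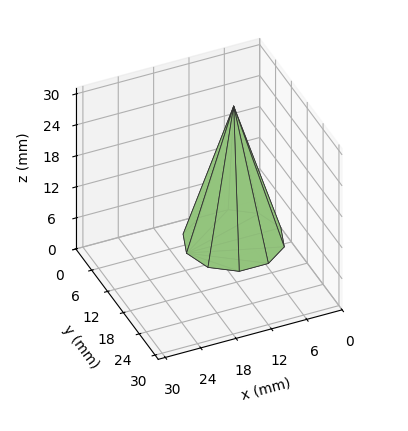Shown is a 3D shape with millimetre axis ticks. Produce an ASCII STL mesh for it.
Reading the render: the shape is a regular 10-sided pyramid, base circumscribed radius ≈ 8 mm, apex at z ≈ 26 mm (dimensions read to the nearest mm from the axis ticks). For the STL, each face is triangulated and given an outward normal.

solid part
  facet normal 0.0000 0.0000 -1.0000
    outer loop
      vertex 10.472 15.608 0.000
      vertex 14.472 12.702 0.000
      vertex 16.000 8.000 0.000
    endloop
  endfacet
  facet normal 0.0000 0.0000 -1.0000
    outer loop
      vertex 5.528 15.608 0.000
      vertex 10.472 15.608 0.000
      vertex 16.000 8.000 0.000
    endloop
  endfacet
  facet normal 0.0000 0.0000 -1.0000
    outer loop
      vertex 1.528 12.702 0.000
      vertex 5.528 15.608 0.000
      vertex 16.000 8.000 0.000
    endloop
  endfacet
  facet normal 0.0000 0.0000 -1.0000
    outer loop
      vertex 0.000 8.000 0.000
      vertex 1.528 12.702 0.000
      vertex 16.000 8.000 0.000
    endloop
  endfacet
  facet normal 0.0000 0.0000 -1.0000
    outer loop
      vertex 1.528 3.298 0.000
      vertex 0.000 8.000 0.000
      vertex 16.000 8.000 0.000
    endloop
  endfacet
  facet normal 0.0000 0.0000 -1.0000
    outer loop
      vertex 5.528 0.392 0.000
      vertex 1.528 3.298 0.000
      vertex 16.000 8.000 0.000
    endloop
  endfacet
  facet normal 0.0000 0.0000 -1.0000
    outer loop
      vertex 10.472 0.392 0.000
      vertex 5.528 0.392 0.000
      vertex 16.000 8.000 0.000
    endloop
  endfacet
  facet normal 0.0000 0.0000 -1.0000
    outer loop
      vertex 14.472 3.298 0.000
      vertex 10.472 0.392 0.000
      vertex 16.000 8.000 0.000
    endloop
  endfacet
  facet normal 0.9128 0.2966 0.2809
    outer loop
      vertex 16.000 8.000 0.000
      vertex 14.472 12.702 0.000
      vertex 8.000 8.000 26.000
    endloop
  endfacet
  facet normal 0.5641 0.7765 0.2808
    outer loop
      vertex 14.472 12.702 0.000
      vertex 10.472 15.608 0.000
      vertex 8.000 8.000 26.000
    endloop
  endfacet
  facet normal 0.0000 0.9598 0.2808
    outer loop
      vertex 10.472 15.608 0.000
      vertex 5.528 15.608 0.000
      vertex 8.000 8.000 26.000
    endloop
  endfacet
  facet normal -0.5641 0.7765 0.2808
    outer loop
      vertex 5.528 15.608 0.000
      vertex 1.528 12.702 0.000
      vertex 8.000 8.000 26.000
    endloop
  endfacet
  facet normal -0.9128 0.2966 0.2809
    outer loop
      vertex 1.528 12.702 0.000
      vertex 0.000 8.000 0.000
      vertex 8.000 8.000 26.000
    endloop
  endfacet
  facet normal -0.9128 -0.2966 0.2809
    outer loop
      vertex 0.000 8.000 0.000
      vertex 1.528 3.298 0.000
      vertex 8.000 8.000 26.000
    endloop
  endfacet
  facet normal -0.5641 -0.7765 0.2808
    outer loop
      vertex 1.528 3.298 0.000
      vertex 5.528 0.392 0.000
      vertex 8.000 8.000 26.000
    endloop
  endfacet
  facet normal 0.0000 -0.9598 0.2808
    outer loop
      vertex 5.528 0.392 0.000
      vertex 10.472 0.392 0.000
      vertex 8.000 8.000 26.000
    endloop
  endfacet
  facet normal 0.5641 -0.7765 0.2808
    outer loop
      vertex 10.472 0.392 0.000
      vertex 14.472 3.298 0.000
      vertex 8.000 8.000 26.000
    endloop
  endfacet
  facet normal 0.9128 -0.2966 0.2809
    outer loop
      vertex 14.472 3.298 0.000
      vertex 16.000 8.000 0.000
      vertex 8.000 8.000 26.000
    endloop
  endfacet
endsolid part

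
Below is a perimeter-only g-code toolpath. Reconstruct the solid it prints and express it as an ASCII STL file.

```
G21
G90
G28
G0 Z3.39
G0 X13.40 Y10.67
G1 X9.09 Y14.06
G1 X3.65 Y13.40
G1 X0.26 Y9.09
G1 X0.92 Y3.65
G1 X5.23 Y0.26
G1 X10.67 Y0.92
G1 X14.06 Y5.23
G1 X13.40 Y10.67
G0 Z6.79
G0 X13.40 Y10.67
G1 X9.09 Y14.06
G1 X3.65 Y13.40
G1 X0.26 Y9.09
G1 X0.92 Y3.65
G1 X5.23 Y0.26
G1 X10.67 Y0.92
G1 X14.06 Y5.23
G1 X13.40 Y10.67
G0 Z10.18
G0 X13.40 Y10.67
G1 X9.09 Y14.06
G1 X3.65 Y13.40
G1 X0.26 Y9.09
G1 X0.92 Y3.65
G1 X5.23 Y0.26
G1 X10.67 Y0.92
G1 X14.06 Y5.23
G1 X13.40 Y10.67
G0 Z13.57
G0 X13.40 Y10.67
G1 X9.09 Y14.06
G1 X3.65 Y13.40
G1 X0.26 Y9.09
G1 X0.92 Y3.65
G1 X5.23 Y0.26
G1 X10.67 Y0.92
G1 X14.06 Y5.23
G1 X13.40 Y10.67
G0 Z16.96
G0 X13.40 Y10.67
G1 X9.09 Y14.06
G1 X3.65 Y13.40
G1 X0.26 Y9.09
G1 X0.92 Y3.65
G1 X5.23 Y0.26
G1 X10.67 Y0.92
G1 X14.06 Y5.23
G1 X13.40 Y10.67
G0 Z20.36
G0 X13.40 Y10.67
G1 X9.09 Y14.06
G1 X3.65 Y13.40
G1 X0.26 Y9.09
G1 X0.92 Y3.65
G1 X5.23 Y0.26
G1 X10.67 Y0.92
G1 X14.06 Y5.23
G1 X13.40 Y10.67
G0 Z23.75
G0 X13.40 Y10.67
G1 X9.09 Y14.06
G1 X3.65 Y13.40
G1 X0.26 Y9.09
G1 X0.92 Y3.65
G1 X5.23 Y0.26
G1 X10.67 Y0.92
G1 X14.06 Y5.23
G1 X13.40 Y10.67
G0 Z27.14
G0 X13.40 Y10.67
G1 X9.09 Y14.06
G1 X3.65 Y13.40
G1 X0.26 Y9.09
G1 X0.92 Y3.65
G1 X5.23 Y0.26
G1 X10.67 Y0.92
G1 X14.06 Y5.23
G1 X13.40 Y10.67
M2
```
solid part
  facet normal 0.0000 0.0000 -1.0000
    outer loop
      vertex 3.65 13.40 0.00
      vertex 9.09 14.06 0.00
      vertex 13.40 10.67 0.00
    endloop
  endfacet
  facet normal 0.0000 0.0000 -1.0000
    outer loop
      vertex 0.26 9.09 0.00
      vertex 3.65 13.40 0.00
      vertex 13.40 10.67 0.00
    endloop
  endfacet
  facet normal 0.0000 0.0000 -1.0000
    outer loop
      vertex 0.92 3.65 0.00
      vertex 0.26 9.09 0.00
      vertex 13.40 10.67 0.00
    endloop
  endfacet
  facet normal 0.0000 0.0000 -1.0000
    outer loop
      vertex 5.23 0.26 0.00
      vertex 0.92 3.65 0.00
      vertex 13.40 10.67 0.00
    endloop
  endfacet
  facet normal 0.0000 0.0000 -1.0000
    outer loop
      vertex 10.67 0.92 0.00
      vertex 5.23 0.26 0.00
      vertex 13.40 10.67 0.00
    endloop
  endfacet
  facet normal 0.0000 0.0000 -1.0000
    outer loop
      vertex 14.06 5.23 0.00
      vertex 10.67 0.92 0.00
      vertex 13.40 10.67 0.00
    endloop
  endfacet
  facet normal 0.0000 0.0000 1.0000
    outer loop
      vertex 13.40 10.67 27.14
      vertex 9.09 14.06 27.14
      vertex 3.65 13.40 27.14
    endloop
  endfacet
  facet normal 0.0000 0.0000 1.0000
    outer loop
      vertex 13.40 10.67 27.14
      vertex 3.65 13.40 27.14
      vertex 0.26 9.09 27.14
    endloop
  endfacet
  facet normal 0.0000 0.0000 1.0000
    outer loop
      vertex 13.40 10.67 27.14
      vertex 0.26 9.09 27.14
      vertex 0.92 3.65 27.14
    endloop
  endfacet
  facet normal 0.0000 0.0000 1.0000
    outer loop
      vertex 13.40 10.67 27.14
      vertex 0.92 3.65 27.14
      vertex 5.23 0.26 27.14
    endloop
  endfacet
  facet normal 0.0000 0.0000 1.0000
    outer loop
      vertex 13.40 10.67 27.14
      vertex 5.23 0.26 27.14
      vertex 10.67 0.92 27.14
    endloop
  endfacet
  facet normal 0.0000 0.0000 1.0000
    outer loop
      vertex 13.40 10.67 27.14
      vertex 10.67 0.92 27.14
      vertex 14.06 5.23 27.14
    endloop
  endfacet
  facet normal 0.6182 0.7860 0.0000
    outer loop
      vertex 13.40 10.67 0.00
      vertex 9.09 14.06 0.00
      vertex 9.09 14.06 27.14
    endloop
  endfacet
  facet normal 0.6182 0.7860 0.0000
    outer loop
      vertex 13.40 10.67 0.00
      vertex 9.09 14.06 27.14
      vertex 13.40 10.67 27.14
    endloop
  endfacet
  facet normal -0.1204 0.9927 0.0000
    outer loop
      vertex 9.09 14.06 0.00
      vertex 3.65 13.40 0.00
      vertex 3.65 13.40 27.14
    endloop
  endfacet
  facet normal -0.1204 0.9927 0.0000
    outer loop
      vertex 9.09 14.06 0.00
      vertex 3.65 13.40 27.14
      vertex 9.09 14.06 27.14
    endloop
  endfacet
  facet normal -0.7860 0.6182 0.0000
    outer loop
      vertex 3.65 13.40 0.00
      vertex 0.26 9.09 0.00
      vertex 0.26 9.09 27.14
    endloop
  endfacet
  facet normal -0.7860 0.6182 0.0000
    outer loop
      vertex 3.65 13.40 0.00
      vertex 0.26 9.09 27.14
      vertex 3.65 13.40 27.14
    endloop
  endfacet
  facet normal -0.9927 -0.1204 0.0000
    outer loop
      vertex 0.26 9.09 0.00
      vertex 0.92 3.65 0.00
      vertex 0.92 3.65 27.14
    endloop
  endfacet
  facet normal -0.9927 -0.1204 0.0000
    outer loop
      vertex 0.26 9.09 0.00
      vertex 0.92 3.65 27.14
      vertex 0.26 9.09 27.14
    endloop
  endfacet
  facet normal -0.6182 -0.7860 0.0000
    outer loop
      vertex 0.92 3.65 0.00
      vertex 5.23 0.26 0.00
      vertex 5.23 0.26 27.14
    endloop
  endfacet
  facet normal -0.6182 -0.7860 0.0000
    outer loop
      vertex 0.92 3.65 0.00
      vertex 5.23 0.26 27.14
      vertex 0.92 3.65 27.14
    endloop
  endfacet
  facet normal 0.1204 -0.9927 0.0000
    outer loop
      vertex 5.23 0.26 0.00
      vertex 10.67 0.92 0.00
      vertex 10.67 0.92 27.14
    endloop
  endfacet
  facet normal 0.1204 -0.9927 0.0000
    outer loop
      vertex 5.23 0.26 0.00
      vertex 10.67 0.92 27.14
      vertex 5.23 0.26 27.14
    endloop
  endfacet
  facet normal 0.7860 -0.6182 0.0000
    outer loop
      vertex 10.67 0.92 0.00
      vertex 14.06 5.23 0.00
      vertex 14.06 5.23 27.14
    endloop
  endfacet
  facet normal 0.7860 -0.6182 0.0000
    outer loop
      vertex 10.67 0.92 0.00
      vertex 14.06 5.23 27.14
      vertex 10.67 0.92 27.14
    endloop
  endfacet
  facet normal 0.9927 0.1204 0.0000
    outer loop
      vertex 14.06 5.23 0.00
      vertex 13.40 10.67 0.00
      vertex 13.40 10.67 27.14
    endloop
  endfacet
  facet normal 0.9927 0.1204 0.0000
    outer loop
      vertex 14.06 5.23 0.00
      vertex 13.40 10.67 27.14
      vertex 14.06 5.23 27.14
    endloop
  endfacet
endsolid part

The G0 Z moves step by Δz≈3.39 mm. Every layer's G1 loop is the same polygon, so the solid is a straight extrusion of it from z=0 to z≈27.1. Closing with flat bottom and top caps and triangulating gives 28 facets — a regular 8-sided prism (a cylinder approximated with 8 flat sides), circumscribed radius ≈ 7.16 mm, height ≈ 27.1 mm.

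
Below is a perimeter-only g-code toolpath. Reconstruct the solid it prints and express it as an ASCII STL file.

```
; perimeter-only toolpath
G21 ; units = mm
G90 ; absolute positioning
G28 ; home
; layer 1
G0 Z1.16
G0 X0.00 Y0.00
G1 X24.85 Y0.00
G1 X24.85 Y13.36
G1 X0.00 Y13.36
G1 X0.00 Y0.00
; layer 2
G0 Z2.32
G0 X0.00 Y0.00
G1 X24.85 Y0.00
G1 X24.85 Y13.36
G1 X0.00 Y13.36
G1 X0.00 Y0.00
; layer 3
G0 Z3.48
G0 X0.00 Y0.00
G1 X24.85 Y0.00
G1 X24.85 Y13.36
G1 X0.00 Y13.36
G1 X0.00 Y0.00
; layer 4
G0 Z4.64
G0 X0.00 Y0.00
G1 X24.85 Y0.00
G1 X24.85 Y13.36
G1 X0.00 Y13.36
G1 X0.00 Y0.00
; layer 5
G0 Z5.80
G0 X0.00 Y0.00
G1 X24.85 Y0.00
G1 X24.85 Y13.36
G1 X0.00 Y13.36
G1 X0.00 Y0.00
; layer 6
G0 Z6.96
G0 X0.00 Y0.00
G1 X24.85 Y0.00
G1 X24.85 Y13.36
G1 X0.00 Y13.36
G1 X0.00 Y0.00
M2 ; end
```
solid part
  facet normal 0.0000 0.0000 -1.0000
    outer loop
      vertex 24.85 13.36 0.00
      vertex 24.85 0.00 0.00
      vertex 0.00 0.00 0.00
    endloop
  endfacet
  facet normal 0.0000 0.0000 -1.0000
    outer loop
      vertex 0.00 13.36 0.00
      vertex 24.85 13.36 0.00
      vertex 0.00 0.00 0.00
    endloop
  endfacet
  facet normal 0.0000 0.0000 1.0000
    outer loop
      vertex 0.00 0.00 6.96
      vertex 24.85 0.00 6.96
      vertex 24.85 13.36 6.96
    endloop
  endfacet
  facet normal 0.0000 0.0000 1.0000
    outer loop
      vertex 0.00 0.00 6.96
      vertex 24.85 13.36 6.96
      vertex 0.00 13.36 6.96
    endloop
  endfacet
  facet normal 0.0000 -1.0000 0.0000
    outer loop
      vertex 0.00 0.00 0.00
      vertex 24.85 0.00 0.00
      vertex 24.85 0.00 6.96
    endloop
  endfacet
  facet normal 0.0000 -1.0000 0.0000
    outer loop
      vertex 0.00 0.00 0.00
      vertex 24.85 0.00 6.96
      vertex 0.00 0.00 6.96
    endloop
  endfacet
  facet normal 0.0000 1.0000 0.0000
    outer loop
      vertex 24.85 13.36 6.96
      vertex 24.85 13.36 0.00
      vertex 0.00 13.36 0.00
    endloop
  endfacet
  facet normal 0.0000 1.0000 0.0000
    outer loop
      vertex 0.00 13.36 6.96
      vertex 24.85 13.36 6.96
      vertex 0.00 13.36 0.00
    endloop
  endfacet
  facet normal -1.0000 0.0000 0.0000
    outer loop
      vertex 0.00 13.36 6.96
      vertex 0.00 13.36 0.00
      vertex 0.00 0.00 0.00
    endloop
  endfacet
  facet normal -1.0000 0.0000 0.0000
    outer loop
      vertex 0.00 0.00 6.96
      vertex 0.00 13.36 6.96
      vertex 0.00 0.00 0.00
    endloop
  endfacet
  facet normal 1.0000 0.0000 0.0000
    outer loop
      vertex 24.85 0.00 0.00
      vertex 24.85 13.36 0.00
      vertex 24.85 13.36 6.96
    endloop
  endfacet
  facet normal 1.0000 0.0000 0.0000
    outer loop
      vertex 24.85 0.00 0.00
      vertex 24.85 13.36 6.96
      vertex 24.85 0.00 6.96
    endloop
  endfacet
endsolid part

The G0 Z moves step by Δz≈1.16 mm. Every layer's G1 loop is the same polygon, so the solid is a straight extrusion of it from z=0 to z≈6.96. Closing with flat bottom and top caps and triangulating gives 12 facets — a rectangular box, roughly 24.9 × 13.4 mm footprint and 6.96 mm tall.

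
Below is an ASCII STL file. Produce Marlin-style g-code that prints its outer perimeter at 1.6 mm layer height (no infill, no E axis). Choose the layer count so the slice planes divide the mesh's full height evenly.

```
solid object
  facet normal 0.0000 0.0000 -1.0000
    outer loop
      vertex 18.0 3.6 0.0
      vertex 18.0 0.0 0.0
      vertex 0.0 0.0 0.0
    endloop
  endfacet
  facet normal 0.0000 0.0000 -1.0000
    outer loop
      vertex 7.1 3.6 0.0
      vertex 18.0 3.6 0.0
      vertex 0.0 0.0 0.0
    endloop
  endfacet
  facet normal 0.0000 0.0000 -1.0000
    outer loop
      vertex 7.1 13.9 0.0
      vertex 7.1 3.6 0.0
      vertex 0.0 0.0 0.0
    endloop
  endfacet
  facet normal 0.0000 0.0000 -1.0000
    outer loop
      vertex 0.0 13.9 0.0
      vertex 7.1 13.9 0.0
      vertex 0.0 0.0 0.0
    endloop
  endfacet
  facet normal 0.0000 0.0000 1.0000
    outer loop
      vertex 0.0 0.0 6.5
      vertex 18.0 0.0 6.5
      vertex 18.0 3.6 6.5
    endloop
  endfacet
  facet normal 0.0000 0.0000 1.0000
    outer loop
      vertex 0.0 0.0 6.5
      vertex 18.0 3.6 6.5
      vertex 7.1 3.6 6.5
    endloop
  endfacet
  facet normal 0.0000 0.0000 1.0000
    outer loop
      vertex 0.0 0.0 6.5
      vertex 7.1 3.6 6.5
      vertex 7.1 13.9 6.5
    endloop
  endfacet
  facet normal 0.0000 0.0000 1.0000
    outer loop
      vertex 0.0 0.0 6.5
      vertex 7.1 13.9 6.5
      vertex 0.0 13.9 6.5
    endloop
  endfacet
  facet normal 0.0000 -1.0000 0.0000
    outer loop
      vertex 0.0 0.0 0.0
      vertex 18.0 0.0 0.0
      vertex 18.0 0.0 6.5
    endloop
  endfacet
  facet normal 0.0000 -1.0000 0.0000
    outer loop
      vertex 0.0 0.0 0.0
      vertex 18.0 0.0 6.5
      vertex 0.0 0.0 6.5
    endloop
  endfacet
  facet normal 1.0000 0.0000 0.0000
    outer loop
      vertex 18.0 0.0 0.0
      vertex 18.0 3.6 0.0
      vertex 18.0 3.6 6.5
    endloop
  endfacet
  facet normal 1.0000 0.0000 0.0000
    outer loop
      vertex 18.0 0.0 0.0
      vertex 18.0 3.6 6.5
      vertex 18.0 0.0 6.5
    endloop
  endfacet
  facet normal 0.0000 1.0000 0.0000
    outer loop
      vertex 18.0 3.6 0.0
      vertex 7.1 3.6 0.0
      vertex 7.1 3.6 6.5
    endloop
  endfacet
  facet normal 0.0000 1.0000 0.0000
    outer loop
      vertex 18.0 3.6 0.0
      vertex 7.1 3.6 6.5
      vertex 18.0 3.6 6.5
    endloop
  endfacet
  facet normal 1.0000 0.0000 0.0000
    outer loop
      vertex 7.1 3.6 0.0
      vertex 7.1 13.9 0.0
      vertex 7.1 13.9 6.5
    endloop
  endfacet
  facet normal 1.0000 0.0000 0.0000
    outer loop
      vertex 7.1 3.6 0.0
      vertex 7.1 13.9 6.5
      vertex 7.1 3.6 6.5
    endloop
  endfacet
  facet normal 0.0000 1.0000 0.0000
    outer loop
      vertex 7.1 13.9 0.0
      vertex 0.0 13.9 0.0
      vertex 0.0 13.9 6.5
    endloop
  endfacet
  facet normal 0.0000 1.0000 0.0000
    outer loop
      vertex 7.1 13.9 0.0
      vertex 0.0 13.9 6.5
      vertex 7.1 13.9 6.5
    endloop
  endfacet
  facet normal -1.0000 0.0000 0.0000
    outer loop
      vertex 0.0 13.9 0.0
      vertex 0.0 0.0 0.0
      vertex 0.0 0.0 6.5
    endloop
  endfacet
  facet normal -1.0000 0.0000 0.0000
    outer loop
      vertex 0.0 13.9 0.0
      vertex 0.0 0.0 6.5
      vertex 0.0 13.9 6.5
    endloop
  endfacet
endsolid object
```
; perimeter-only toolpath
G21 ; units = mm
G90 ; absolute positioning
G28 ; home
; layer 1
G0 Z1.6
G0 X0.0 Y0.0
G1 X18.0 Y0.0
G1 X18.0 Y3.6
G1 X7.1 Y3.6
G1 X7.1 Y13.9
G1 X0.0 Y13.9
G1 X0.0 Y0.0
; layer 2
G0 Z3.2
G0 X0.0 Y0.0
G1 X18.0 Y0.0
G1 X18.0 Y3.6
G1 X7.1 Y3.6
G1 X7.1 Y13.9
G1 X0.0 Y13.9
G1 X0.0 Y0.0
; layer 3
G0 Z4.9
G0 X0.0 Y0.0
G1 X18.0 Y0.0
G1 X18.0 Y3.6
G1 X7.1 Y3.6
G1 X7.1 Y13.9
G1 X0.0 Y13.9
G1 X0.0 Y0.0
; layer 4
G0 Z6.5
G0 X0.0 Y0.0
G1 X18.0 Y0.0
G1 X18.0 Y3.6
G1 X7.1 Y3.6
G1 X7.1 Y13.9
G1 X0.0 Y13.9
G1 X0.0 Y0.0
M2 ; end

The solid is an L-shaped prism: outer 18 × 13.9 mm, arm thicknesses ≈ 3.6 mm (horizontal) and 7.1 mm (vertical), extruded 6.5 mm in z. Slicing at Δz = 1.6 mm — 4 equal slices spanning the solid's height, so layer i sits at z = i·h/4 — gives 4 non-empty perimeters. Each is a 6-segment closed polygon; G0 lifts to the layer z and rapids to the start vertex, then G1 traces the edges.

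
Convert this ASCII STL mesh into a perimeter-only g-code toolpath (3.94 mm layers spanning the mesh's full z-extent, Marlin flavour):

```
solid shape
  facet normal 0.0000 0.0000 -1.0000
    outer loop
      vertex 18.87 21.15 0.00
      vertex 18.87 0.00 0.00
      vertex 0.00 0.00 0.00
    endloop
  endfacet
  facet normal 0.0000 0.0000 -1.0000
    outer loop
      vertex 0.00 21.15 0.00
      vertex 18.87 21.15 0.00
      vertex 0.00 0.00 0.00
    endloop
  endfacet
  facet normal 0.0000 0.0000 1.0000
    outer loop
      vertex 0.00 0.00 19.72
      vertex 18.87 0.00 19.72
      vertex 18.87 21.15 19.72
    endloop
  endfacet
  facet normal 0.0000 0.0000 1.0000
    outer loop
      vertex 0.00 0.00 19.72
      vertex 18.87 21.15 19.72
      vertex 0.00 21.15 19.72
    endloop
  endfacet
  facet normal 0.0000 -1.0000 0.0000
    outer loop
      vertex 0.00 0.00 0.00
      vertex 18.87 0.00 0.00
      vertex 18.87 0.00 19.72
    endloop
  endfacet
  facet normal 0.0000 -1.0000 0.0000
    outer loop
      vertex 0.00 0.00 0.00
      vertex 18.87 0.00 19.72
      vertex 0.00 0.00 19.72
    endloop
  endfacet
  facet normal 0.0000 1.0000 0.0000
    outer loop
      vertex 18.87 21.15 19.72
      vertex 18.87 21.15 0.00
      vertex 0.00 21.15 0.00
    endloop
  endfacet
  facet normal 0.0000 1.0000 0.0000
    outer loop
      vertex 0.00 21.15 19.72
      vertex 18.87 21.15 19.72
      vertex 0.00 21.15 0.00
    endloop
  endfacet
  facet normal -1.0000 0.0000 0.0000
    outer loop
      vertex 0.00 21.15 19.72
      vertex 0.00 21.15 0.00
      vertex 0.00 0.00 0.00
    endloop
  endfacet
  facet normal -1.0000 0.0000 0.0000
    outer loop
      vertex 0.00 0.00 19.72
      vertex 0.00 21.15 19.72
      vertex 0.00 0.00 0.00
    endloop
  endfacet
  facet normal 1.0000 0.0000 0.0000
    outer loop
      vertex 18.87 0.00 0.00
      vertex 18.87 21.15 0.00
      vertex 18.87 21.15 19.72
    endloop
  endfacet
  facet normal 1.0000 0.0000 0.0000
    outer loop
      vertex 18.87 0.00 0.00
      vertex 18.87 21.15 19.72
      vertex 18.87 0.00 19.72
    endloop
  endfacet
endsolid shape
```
; perimeter-only toolpath
G21 ; units = mm
G90 ; absolute positioning
G28 ; home
; layer 1
G0 Z3.94
G0 X0.00 Y0.00
G1 X18.87 Y0.00
G1 X18.87 Y21.15
G1 X0.00 Y21.15
G1 X0.00 Y0.00
; layer 2
G0 Z7.89
G0 X0.00 Y0.00
G1 X18.87 Y0.00
G1 X18.87 Y21.15
G1 X0.00 Y21.15
G1 X0.00 Y0.00
; layer 3
G0 Z11.83
G0 X0.00 Y0.00
G1 X18.87 Y0.00
G1 X18.87 Y21.15
G1 X0.00 Y21.15
G1 X0.00 Y0.00
; layer 4
G0 Z15.78
G0 X0.00 Y0.00
G1 X18.87 Y0.00
G1 X18.87 Y21.15
G1 X0.00 Y21.15
G1 X0.00 Y0.00
; layer 5
G0 Z19.72
G0 X0.00 Y0.00
G1 X18.87 Y0.00
G1 X18.87 Y21.15
G1 X0.00 Y21.15
G1 X0.00 Y0.00
M2 ; end

The solid is a rectangular box, roughly 18.9 × 21.1 mm footprint and 19.7 mm tall. Slicing at Δz = 3.94 mm — 5 equal slices spanning the solid's height, so layer i sits at z = i·h/5 — gives 5 non-empty perimeters. Each is a 4-segment closed polygon; G0 lifts to the layer z and rapids to the start vertex, then G1 traces the edges.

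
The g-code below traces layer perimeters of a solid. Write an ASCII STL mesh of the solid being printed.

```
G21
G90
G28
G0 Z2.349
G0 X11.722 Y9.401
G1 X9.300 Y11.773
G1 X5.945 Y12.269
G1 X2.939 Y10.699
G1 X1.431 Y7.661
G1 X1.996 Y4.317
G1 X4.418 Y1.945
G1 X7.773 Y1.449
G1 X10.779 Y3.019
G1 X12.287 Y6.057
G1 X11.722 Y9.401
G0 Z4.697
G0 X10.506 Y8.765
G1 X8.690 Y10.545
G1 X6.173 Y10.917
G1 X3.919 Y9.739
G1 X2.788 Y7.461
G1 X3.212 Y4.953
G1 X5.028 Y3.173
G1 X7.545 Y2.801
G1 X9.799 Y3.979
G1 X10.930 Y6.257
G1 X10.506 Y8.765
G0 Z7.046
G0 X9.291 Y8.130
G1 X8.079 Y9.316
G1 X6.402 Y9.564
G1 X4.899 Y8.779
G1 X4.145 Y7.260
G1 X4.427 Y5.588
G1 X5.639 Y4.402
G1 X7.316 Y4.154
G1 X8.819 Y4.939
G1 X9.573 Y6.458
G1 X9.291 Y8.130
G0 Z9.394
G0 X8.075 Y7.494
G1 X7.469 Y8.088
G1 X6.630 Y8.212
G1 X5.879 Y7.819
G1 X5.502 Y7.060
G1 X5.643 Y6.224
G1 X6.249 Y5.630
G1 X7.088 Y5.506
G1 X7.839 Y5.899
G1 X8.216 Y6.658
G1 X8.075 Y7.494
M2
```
solid part
  facet normal 0.0000 0.0000 -1.0000
    outer loop
      vertex 5.716 13.622 0.000
      vertex 9.910 13.002 0.000
      vertex 12.938 10.036 0.000
    endloop
  endfacet
  facet normal 0.0000 0.0000 -1.0000
    outer loop
      vertex 1.959 11.659 0.000
      vertex 5.716 13.622 0.000
      vertex 12.938 10.036 0.000
    endloop
  endfacet
  facet normal 0.0000 0.0000 -1.0000
    outer loop
      vertex 0.074 7.862 0.000
      vertex 1.959 11.659 0.000
      vertex 12.938 10.036 0.000
    endloop
  endfacet
  facet normal 0.0000 0.0000 -1.0000
    outer loop
      vertex 0.780 3.682 0.000
      vertex 0.074 7.862 0.000
      vertex 12.938 10.036 0.000
    endloop
  endfacet
  facet normal 0.0000 0.0000 -1.0000
    outer loop
      vertex 3.808 0.716 0.000
      vertex 0.780 3.682 0.000
      vertex 12.938 10.036 0.000
    endloop
  endfacet
  facet normal 0.0000 0.0000 -1.0000
    outer loop
      vertex 8.002 0.096 0.000
      vertex 3.808 0.716 0.000
      vertex 12.938 10.036 0.000
    endloop
  endfacet
  facet normal 0.0000 0.0000 -1.0000
    outer loop
      vertex 11.759 2.059 0.000
      vertex 8.002 0.096 0.000
      vertex 12.938 10.036 0.000
    endloop
  endfacet
  facet normal 0.0000 0.0000 -1.0000
    outer loop
      vertex 13.644 5.856 0.000
      vertex 11.759 2.059 0.000
      vertex 12.938 10.036 0.000
    endloop
  endfacet
  facet normal 0.6117 0.6245 0.4856
    outer loop
      vertex 12.938 10.036 0.000
      vertex 9.910 13.002 0.000
      vertex 6.859 6.859 11.743
    endloop
  endfacet
  facet normal 0.1278 0.8648 0.4856
    outer loop
      vertex 9.910 13.002 0.000
      vertex 5.716 13.622 0.000
      vertex 6.859 6.859 11.743
    endloop
  endfacet
  facet normal -0.4048 0.7748 0.4856
    outer loop
      vertex 5.716 13.622 0.000
      vertex 1.959 11.659 0.000
      vertex 6.859 6.859 11.743
    endloop
  endfacet
  facet normal -0.7830 0.3887 0.4856
    outer loop
      vertex 1.959 11.659 0.000
      vertex 0.074 7.862 0.000
      vertex 6.859 6.859 11.743
    endloop
  endfacet
  facet normal -0.8620 -0.1456 0.4856
    outer loop
      vertex 0.074 7.862 0.000
      vertex 0.780 3.682 0.000
      vertex 6.859 6.859 11.743
    endloop
  endfacet
  facet normal -0.6117 -0.6245 0.4856
    outer loop
      vertex 0.780 3.682 0.000
      vertex 3.808 0.716 0.000
      vertex 6.859 6.859 11.743
    endloop
  endfacet
  facet normal -0.1278 -0.8648 0.4856
    outer loop
      vertex 3.808 0.716 0.000
      vertex 8.002 0.096 0.000
      vertex 6.859 6.859 11.743
    endloop
  endfacet
  facet normal 0.4048 -0.7748 0.4856
    outer loop
      vertex 8.002 0.096 0.000
      vertex 11.759 2.059 0.000
      vertex 6.859 6.859 11.743
    endloop
  endfacet
  facet normal 0.7830 -0.3887 0.4856
    outer loop
      vertex 11.759 2.059 0.000
      vertex 13.644 5.856 0.000
      vertex 6.859 6.859 11.743
    endloop
  endfacet
  facet normal 0.8620 0.1456 0.4856
    outer loop
      vertex 13.644 5.856 0.000
      vertex 12.938 10.036 0.000
      vertex 6.859 6.859 11.743
    endloop
  endfacet
endsolid part

The G0 Z moves step by Δz≈2.349 mm. The G1 loops shrink linearly with z, so the solid tapers from its base footprint up to z≈11.7. Closing with a flat bottom cap and the tapered top and triangulating gives 18 facets — a regular 10-sided pyramid, base circumscribed radius ≈ 6.86 mm, apex at z ≈ 11.7 mm.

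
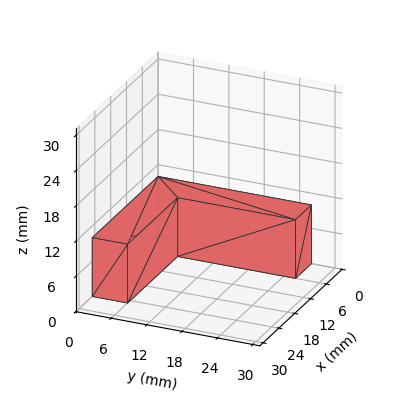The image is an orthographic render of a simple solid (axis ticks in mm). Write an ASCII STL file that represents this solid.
Reading the render: the shape is an L-shaped prism: outer 25 × 26 mm, arm thicknesses ≈ 6 mm (horizontal) and 6 mm (vertical), extruded 10 mm in z (dimensions read to the nearest mm from the axis ticks). For the STL, each face is triangulated and given an outward normal.

solid part
  facet normal 0.0000 0.0000 -1.0000
    outer loop
      vertex 25.000 6.000 0.000
      vertex 25.000 0.000 0.000
      vertex 0.000 0.000 0.000
    endloop
  endfacet
  facet normal 0.0000 0.0000 -1.0000
    outer loop
      vertex 6.000 6.000 0.000
      vertex 25.000 6.000 0.000
      vertex 0.000 0.000 0.000
    endloop
  endfacet
  facet normal 0.0000 0.0000 -1.0000
    outer loop
      vertex 6.000 26.000 0.000
      vertex 6.000 6.000 0.000
      vertex 0.000 0.000 0.000
    endloop
  endfacet
  facet normal 0.0000 0.0000 -1.0000
    outer loop
      vertex 0.000 26.000 0.000
      vertex 6.000 26.000 0.000
      vertex 0.000 0.000 0.000
    endloop
  endfacet
  facet normal 0.0000 0.0000 1.0000
    outer loop
      vertex 0.000 0.000 10.000
      vertex 25.000 0.000 10.000
      vertex 25.000 6.000 10.000
    endloop
  endfacet
  facet normal 0.0000 0.0000 1.0000
    outer loop
      vertex 0.000 0.000 10.000
      vertex 25.000 6.000 10.000
      vertex 6.000 6.000 10.000
    endloop
  endfacet
  facet normal 0.0000 0.0000 1.0000
    outer loop
      vertex 0.000 0.000 10.000
      vertex 6.000 6.000 10.000
      vertex 6.000 26.000 10.000
    endloop
  endfacet
  facet normal 0.0000 0.0000 1.0000
    outer loop
      vertex 0.000 0.000 10.000
      vertex 6.000 26.000 10.000
      vertex 0.000 26.000 10.000
    endloop
  endfacet
  facet normal 0.0000 -1.0000 0.0000
    outer loop
      vertex 0.000 0.000 0.000
      vertex 25.000 0.000 0.000
      vertex 25.000 0.000 10.000
    endloop
  endfacet
  facet normal 0.0000 -1.0000 0.0000
    outer loop
      vertex 0.000 0.000 0.000
      vertex 25.000 0.000 10.000
      vertex 0.000 0.000 10.000
    endloop
  endfacet
  facet normal 1.0000 0.0000 0.0000
    outer loop
      vertex 25.000 0.000 0.000
      vertex 25.000 6.000 0.000
      vertex 25.000 6.000 10.000
    endloop
  endfacet
  facet normal 1.0000 0.0000 0.0000
    outer loop
      vertex 25.000 0.000 0.000
      vertex 25.000 6.000 10.000
      vertex 25.000 0.000 10.000
    endloop
  endfacet
  facet normal 0.0000 1.0000 0.0000
    outer loop
      vertex 25.000 6.000 0.000
      vertex 6.000 6.000 0.000
      vertex 6.000 6.000 10.000
    endloop
  endfacet
  facet normal 0.0000 1.0000 0.0000
    outer loop
      vertex 25.000 6.000 0.000
      vertex 6.000 6.000 10.000
      vertex 25.000 6.000 10.000
    endloop
  endfacet
  facet normal 1.0000 0.0000 0.0000
    outer loop
      vertex 6.000 6.000 0.000
      vertex 6.000 26.000 0.000
      vertex 6.000 26.000 10.000
    endloop
  endfacet
  facet normal 1.0000 0.0000 0.0000
    outer loop
      vertex 6.000 6.000 0.000
      vertex 6.000 26.000 10.000
      vertex 6.000 6.000 10.000
    endloop
  endfacet
  facet normal 0.0000 1.0000 0.0000
    outer loop
      vertex 6.000 26.000 0.000
      vertex 0.000 26.000 0.000
      vertex 0.000 26.000 10.000
    endloop
  endfacet
  facet normal 0.0000 1.0000 0.0000
    outer loop
      vertex 6.000 26.000 0.000
      vertex 0.000 26.000 10.000
      vertex 6.000 26.000 10.000
    endloop
  endfacet
  facet normal -1.0000 0.0000 0.0000
    outer loop
      vertex 0.000 26.000 0.000
      vertex 0.000 0.000 0.000
      vertex 0.000 0.000 10.000
    endloop
  endfacet
  facet normal -1.0000 0.0000 0.0000
    outer loop
      vertex 0.000 26.000 0.000
      vertex 0.000 0.000 10.000
      vertex 0.000 26.000 10.000
    endloop
  endfacet
endsolid part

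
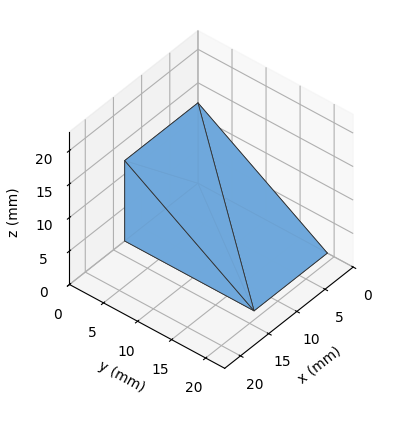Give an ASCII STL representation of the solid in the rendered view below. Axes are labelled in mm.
Reading the render: the shape is a wedge (ramp): 13 × 19 mm base, rising to 12 mm along the y=0 edge and sloping linearly to z=0 at y=19 (dimensions read to the nearest mm from the axis ticks). For the STL, each face is triangulated and given an outward normal.

solid part
  facet normal 0.0000 0.0000 -1.0000
    outer loop
      vertex 13.0 19.0 0.0
      vertex 13.0 0.0 0.0
      vertex 0.0 0.0 0.0
    endloop
  endfacet
  facet normal 0.0000 0.0000 -1.0000
    outer loop
      vertex 0.0 19.0 0.0
      vertex 13.0 19.0 0.0
      vertex 0.0 0.0 0.0
    endloop
  endfacet
  facet normal 0.0000 -1.0000 0.0000
    outer loop
      vertex 0.0 0.0 0.0
      vertex 13.0 0.0 0.0
      vertex 13.0 0.0 12.0
    endloop
  endfacet
  facet normal 0.0000 -1.0000 0.0000
    outer loop
      vertex 0.0 0.0 0.0
      vertex 13.0 0.0 12.0
      vertex 0.0 0.0 12.0
    endloop
  endfacet
  facet normal 0.0000 0.5340 0.8455
    outer loop
      vertex 0.0 0.0 12.0
      vertex 13.0 0.0 12.0
      vertex 13.0 19.0 0.0
    endloop
  endfacet
  facet normal 0.0000 0.5340 0.8455
    outer loop
      vertex 0.0 0.0 12.0
      vertex 13.0 19.0 0.0
      vertex 0.0 19.0 0.0
    endloop
  endfacet
  facet normal -1.0000 0.0000 0.0000
    outer loop
      vertex 0.0 0.0 12.0
      vertex 0.0 19.0 0.0
      vertex 0.0 0.0 0.0
    endloop
  endfacet
  facet normal 1.0000 0.0000 0.0000
    outer loop
      vertex 13.0 0.0 0.0
      vertex 13.0 19.0 0.0
      vertex 13.0 0.0 12.0
    endloop
  endfacet
endsolid part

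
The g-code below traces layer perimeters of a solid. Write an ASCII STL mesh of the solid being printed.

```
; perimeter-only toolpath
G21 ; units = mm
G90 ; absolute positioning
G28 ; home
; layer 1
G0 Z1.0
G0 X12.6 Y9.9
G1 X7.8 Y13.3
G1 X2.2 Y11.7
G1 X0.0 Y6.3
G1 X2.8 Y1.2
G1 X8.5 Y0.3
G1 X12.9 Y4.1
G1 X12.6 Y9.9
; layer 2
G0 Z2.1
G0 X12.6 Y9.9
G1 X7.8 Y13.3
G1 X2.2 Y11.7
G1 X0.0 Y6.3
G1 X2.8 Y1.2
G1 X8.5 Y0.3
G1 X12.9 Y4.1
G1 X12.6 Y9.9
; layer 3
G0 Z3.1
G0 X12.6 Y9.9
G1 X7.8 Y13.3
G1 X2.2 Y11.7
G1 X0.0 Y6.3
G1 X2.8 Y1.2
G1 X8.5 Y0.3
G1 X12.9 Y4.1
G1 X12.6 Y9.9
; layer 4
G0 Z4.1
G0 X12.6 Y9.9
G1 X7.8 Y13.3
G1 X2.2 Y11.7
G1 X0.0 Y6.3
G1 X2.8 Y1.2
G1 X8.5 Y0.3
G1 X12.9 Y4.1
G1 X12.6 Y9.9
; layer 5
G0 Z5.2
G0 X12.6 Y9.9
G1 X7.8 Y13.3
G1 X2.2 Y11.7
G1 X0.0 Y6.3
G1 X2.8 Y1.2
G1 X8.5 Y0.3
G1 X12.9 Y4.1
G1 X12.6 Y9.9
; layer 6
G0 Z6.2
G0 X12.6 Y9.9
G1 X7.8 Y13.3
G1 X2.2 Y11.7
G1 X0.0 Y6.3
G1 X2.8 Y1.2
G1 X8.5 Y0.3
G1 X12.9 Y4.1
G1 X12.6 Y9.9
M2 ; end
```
solid part
  facet normal 0.0000 0.0000 -1.0000
    outer loop
      vertex 2.2 11.7 0.0
      vertex 7.8 13.3 0.0
      vertex 12.6 9.9 0.0
    endloop
  endfacet
  facet normal 0.0000 0.0000 -1.0000
    outer loop
      vertex 0.0 6.3 0.0
      vertex 2.2 11.7 0.0
      vertex 12.6 9.9 0.0
    endloop
  endfacet
  facet normal 0.0000 0.0000 -1.0000
    outer loop
      vertex 2.8 1.2 0.0
      vertex 0.0 6.3 0.0
      vertex 12.6 9.9 0.0
    endloop
  endfacet
  facet normal 0.0000 0.0000 -1.0000
    outer loop
      vertex 8.5 0.3 0.0
      vertex 2.8 1.2 0.0
      vertex 12.6 9.9 0.0
    endloop
  endfacet
  facet normal 0.0000 0.0000 -1.0000
    outer loop
      vertex 12.9 4.1 0.0
      vertex 8.5 0.3 0.0
      vertex 12.6 9.9 0.0
    endloop
  endfacet
  facet normal 0.0000 0.0000 1.0000
    outer loop
      vertex 12.6 9.9 6.2
      vertex 7.8 13.3 6.2
      vertex 2.2 11.7 6.2
    endloop
  endfacet
  facet normal 0.0000 0.0000 1.0000
    outer loop
      vertex 12.6 9.9 6.2
      vertex 2.2 11.7 6.2
      vertex 0.0 6.3 6.2
    endloop
  endfacet
  facet normal 0.0000 0.0000 1.0000
    outer loop
      vertex 12.6 9.9 6.2
      vertex 0.0 6.3 6.2
      vertex 2.8 1.2 6.2
    endloop
  endfacet
  facet normal 0.0000 0.0000 1.0000
    outer loop
      vertex 12.6 9.9 6.2
      vertex 2.8 1.2 6.2
      vertex 8.5 0.3 6.2
    endloop
  endfacet
  facet normal 0.0000 0.0000 1.0000
    outer loop
      vertex 12.6 9.9 6.2
      vertex 8.5 0.3 6.2
      vertex 12.9 4.1 6.2
    endloop
  endfacet
  facet normal 0.5780 0.8160 0.0000
    outer loop
      vertex 12.6 9.9 0.0
      vertex 7.8 13.3 0.0
      vertex 7.8 13.3 6.2
    endloop
  endfacet
  facet normal 0.5780 0.8160 0.0000
    outer loop
      vertex 12.6 9.9 0.0
      vertex 7.8 13.3 6.2
      vertex 12.6 9.9 6.2
    endloop
  endfacet
  facet normal -0.2747 0.9615 0.0000
    outer loop
      vertex 7.8 13.3 0.0
      vertex 2.2 11.7 0.0
      vertex 2.2 11.7 6.2
    endloop
  endfacet
  facet normal -0.2747 0.9615 0.0000
    outer loop
      vertex 7.8 13.3 0.0
      vertex 2.2 11.7 6.2
      vertex 7.8 13.3 6.2
    endloop
  endfacet
  facet normal -0.9261 0.3773 0.0000
    outer loop
      vertex 2.2 11.7 0.0
      vertex 0.0 6.3 0.0
      vertex 0.0 6.3 6.2
    endloop
  endfacet
  facet normal -0.9261 0.3773 0.0000
    outer loop
      vertex 2.2 11.7 0.0
      vertex 0.0 6.3 6.2
      vertex 2.2 11.7 6.2
    endloop
  endfacet
  facet normal -0.8766 -0.4813 0.0000
    outer loop
      vertex 0.0 6.3 0.0
      vertex 2.8 1.2 0.0
      vertex 2.8 1.2 6.2
    endloop
  endfacet
  facet normal -0.8766 -0.4813 0.0000
    outer loop
      vertex 0.0 6.3 0.0
      vertex 2.8 1.2 6.2
      vertex 0.0 6.3 6.2
    endloop
  endfacet
  facet normal -0.1560 -0.9878 0.0000
    outer loop
      vertex 2.8 1.2 0.0
      vertex 8.5 0.3 0.0
      vertex 8.5 0.3 6.2
    endloop
  endfacet
  facet normal -0.1560 -0.9878 0.0000
    outer loop
      vertex 2.8 1.2 0.0
      vertex 8.5 0.3 6.2
      vertex 2.8 1.2 6.2
    endloop
  endfacet
  facet normal 0.6536 -0.7568 0.0000
    outer loop
      vertex 8.5 0.3 0.0
      vertex 12.9 4.1 0.0
      vertex 12.9 4.1 6.2
    endloop
  endfacet
  facet normal 0.6536 -0.7568 0.0000
    outer loop
      vertex 8.5 0.3 0.0
      vertex 12.9 4.1 6.2
      vertex 8.5 0.3 6.2
    endloop
  endfacet
  facet normal 0.9987 0.0517 0.0000
    outer loop
      vertex 12.9 4.1 0.0
      vertex 12.6 9.9 0.0
      vertex 12.6 9.9 6.2
    endloop
  endfacet
  facet normal 0.9987 0.0517 0.0000
    outer loop
      vertex 12.9 4.1 0.0
      vertex 12.6 9.9 6.2
      vertex 12.9 4.1 6.2
    endloop
  endfacet
endsolid part

The G0 Z moves step by Δz≈1.0 mm. Every layer's G1 loop is the same polygon, so the solid is a straight extrusion of it from z=0 to z≈6.2. Closing with flat bottom and top caps and triangulating gives 24 facets — a regular 7-sided prism (a cylinder approximated with 7 flat sides), circumscribed radius ≈ 6.7 mm, height ≈ 6.2 mm.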